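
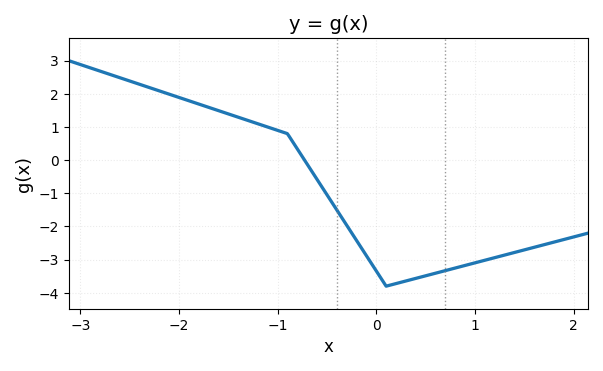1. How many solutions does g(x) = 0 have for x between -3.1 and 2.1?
1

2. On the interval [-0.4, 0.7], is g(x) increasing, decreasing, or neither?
neither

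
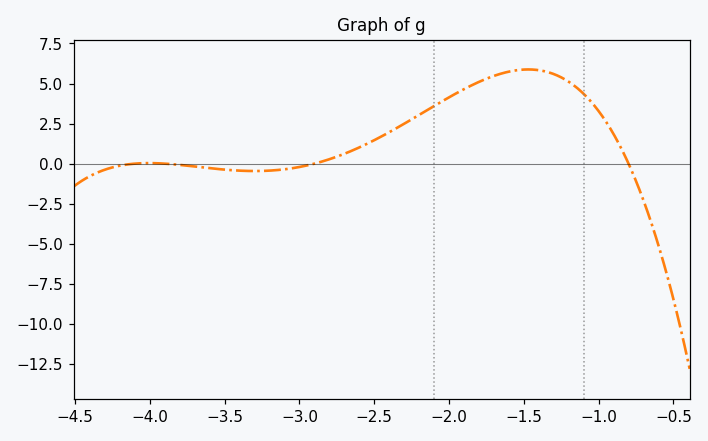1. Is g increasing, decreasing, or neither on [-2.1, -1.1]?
neither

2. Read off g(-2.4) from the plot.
1.96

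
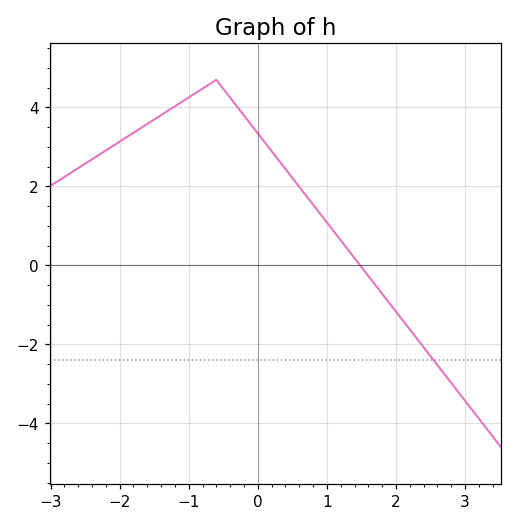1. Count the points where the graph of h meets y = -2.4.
1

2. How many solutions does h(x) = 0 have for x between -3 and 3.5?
1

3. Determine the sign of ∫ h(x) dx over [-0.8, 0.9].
positive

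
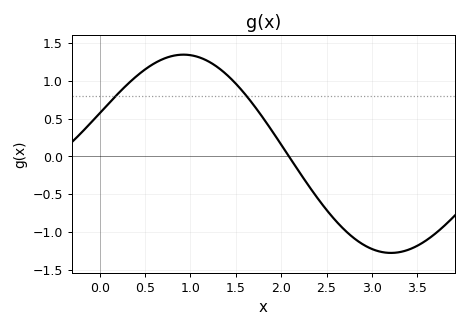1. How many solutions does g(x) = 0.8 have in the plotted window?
2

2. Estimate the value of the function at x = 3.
-1.25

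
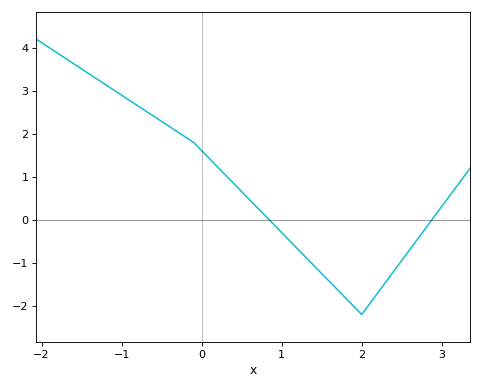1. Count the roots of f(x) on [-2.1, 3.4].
2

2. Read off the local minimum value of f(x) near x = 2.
-2.2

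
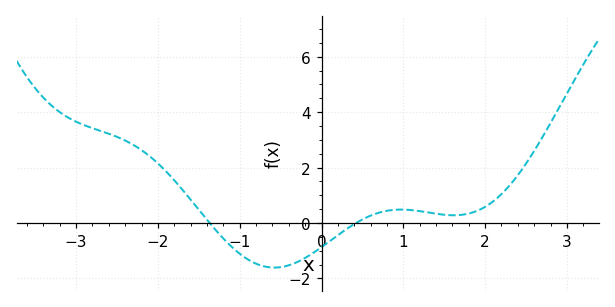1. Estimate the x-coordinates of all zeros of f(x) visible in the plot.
-1.4, 0.4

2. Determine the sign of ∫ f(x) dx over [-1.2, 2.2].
negative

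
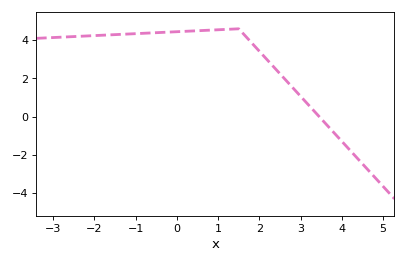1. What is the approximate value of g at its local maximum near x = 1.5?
4.6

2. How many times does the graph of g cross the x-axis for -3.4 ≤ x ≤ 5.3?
1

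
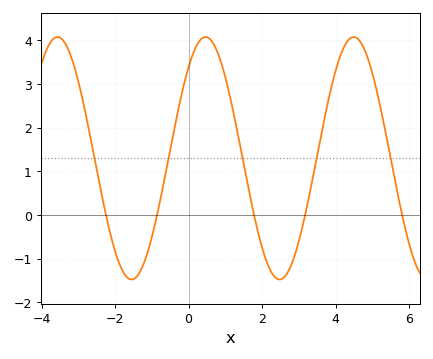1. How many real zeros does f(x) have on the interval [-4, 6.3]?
5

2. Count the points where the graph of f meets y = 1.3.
5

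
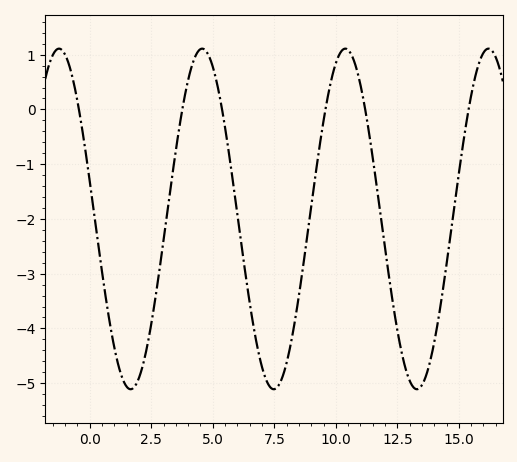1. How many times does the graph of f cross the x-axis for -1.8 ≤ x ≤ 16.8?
6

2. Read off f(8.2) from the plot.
-4.21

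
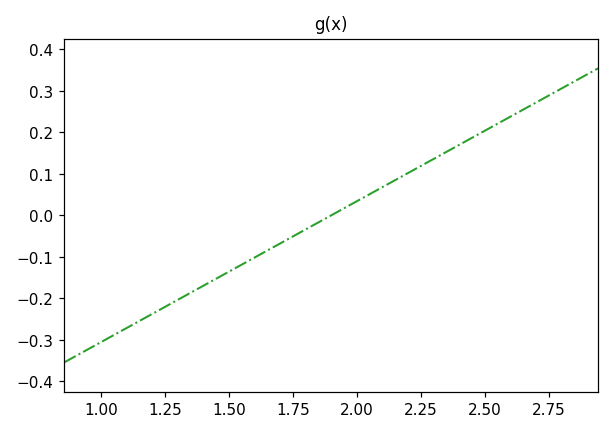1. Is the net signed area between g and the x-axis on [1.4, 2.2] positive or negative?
negative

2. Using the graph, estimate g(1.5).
-0.14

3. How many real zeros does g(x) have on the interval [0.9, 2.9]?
1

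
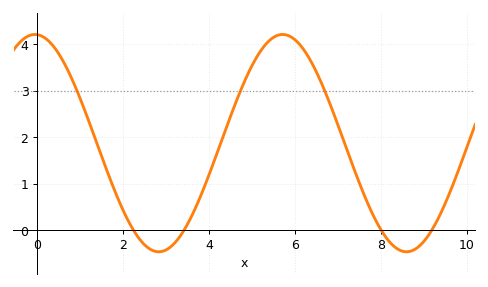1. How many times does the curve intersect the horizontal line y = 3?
3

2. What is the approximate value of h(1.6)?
1.33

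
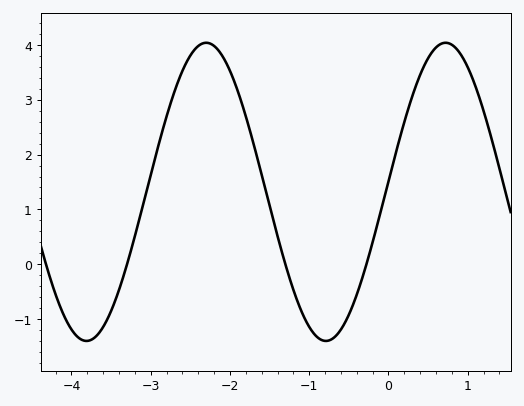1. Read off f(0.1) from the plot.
2.07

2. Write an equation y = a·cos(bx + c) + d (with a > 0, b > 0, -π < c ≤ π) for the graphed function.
y = 2.72cos(2.08x - 1.5) + 1.32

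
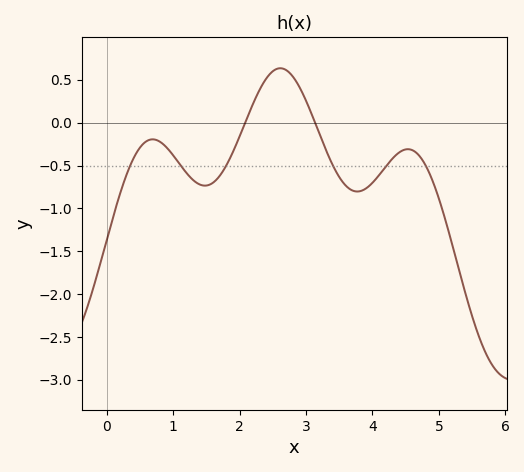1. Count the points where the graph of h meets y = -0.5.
6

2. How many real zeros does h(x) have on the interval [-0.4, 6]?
2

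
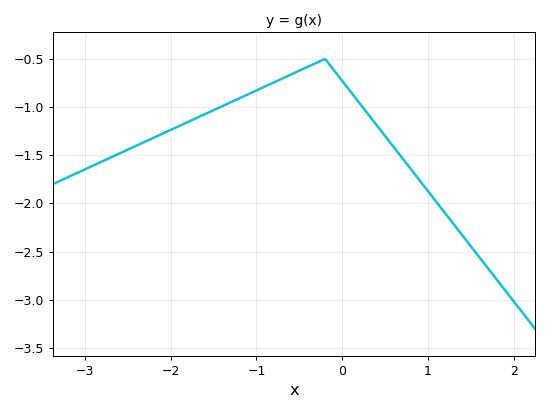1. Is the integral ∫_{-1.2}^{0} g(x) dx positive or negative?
negative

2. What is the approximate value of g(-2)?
-1.25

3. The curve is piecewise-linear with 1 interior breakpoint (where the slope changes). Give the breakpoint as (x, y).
(-0.2, -0.5)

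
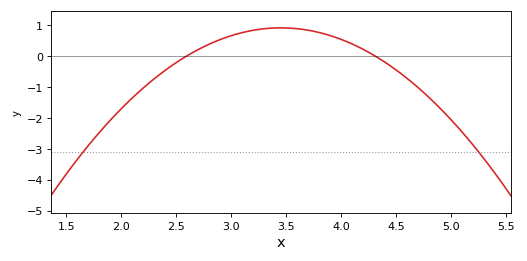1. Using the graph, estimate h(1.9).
-2.08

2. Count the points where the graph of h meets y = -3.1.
2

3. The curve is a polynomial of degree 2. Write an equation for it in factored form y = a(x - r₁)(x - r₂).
y = -1.24(x - 2.6)(x - 4.3)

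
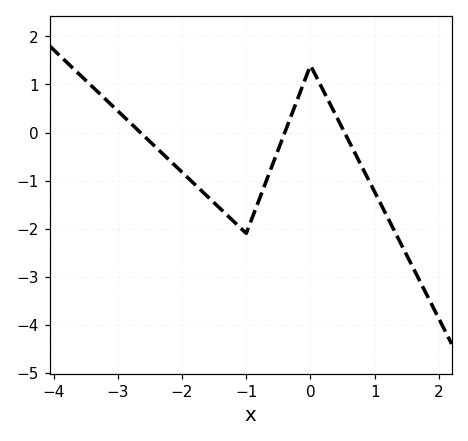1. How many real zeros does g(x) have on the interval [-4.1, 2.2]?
3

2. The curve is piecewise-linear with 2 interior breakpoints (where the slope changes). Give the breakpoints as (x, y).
(-1, -2.1); (0, 1.4)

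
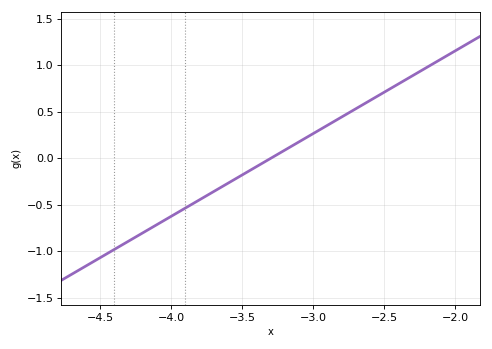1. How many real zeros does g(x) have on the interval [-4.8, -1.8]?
1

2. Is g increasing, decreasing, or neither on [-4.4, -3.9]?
increasing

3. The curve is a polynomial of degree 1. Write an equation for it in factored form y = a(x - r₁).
y = 0.89(x + 3.3)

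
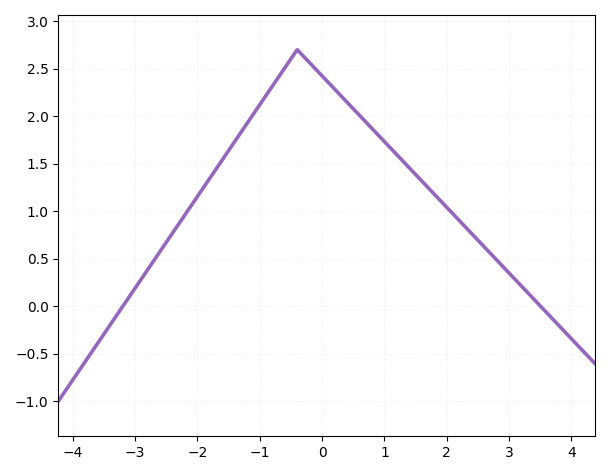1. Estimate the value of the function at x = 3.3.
0.15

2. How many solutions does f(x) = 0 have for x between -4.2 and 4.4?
2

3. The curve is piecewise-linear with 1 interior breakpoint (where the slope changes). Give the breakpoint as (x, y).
(-0.4, 2.7)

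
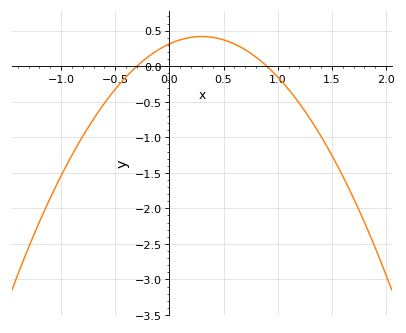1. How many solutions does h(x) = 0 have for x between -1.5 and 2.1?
2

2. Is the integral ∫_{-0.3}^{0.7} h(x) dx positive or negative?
positive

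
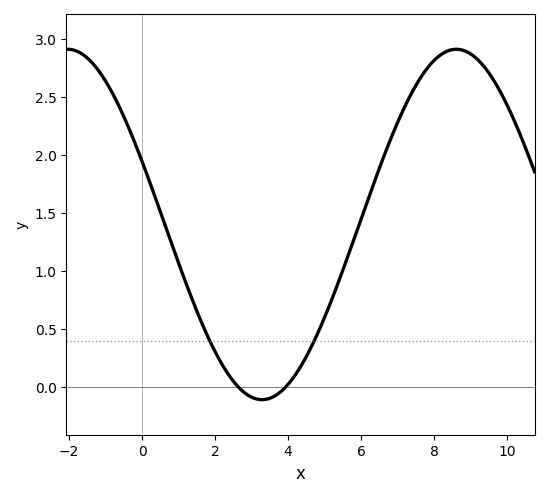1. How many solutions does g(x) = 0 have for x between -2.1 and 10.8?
2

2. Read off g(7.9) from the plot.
2.78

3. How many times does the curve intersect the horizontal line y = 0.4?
2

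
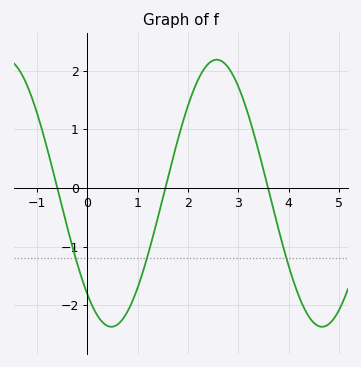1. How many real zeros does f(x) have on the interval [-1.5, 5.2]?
3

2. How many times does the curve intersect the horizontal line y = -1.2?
3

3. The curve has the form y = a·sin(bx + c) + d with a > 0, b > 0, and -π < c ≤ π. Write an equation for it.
y = 2.28sin(1.5x - 2.3) - 0.09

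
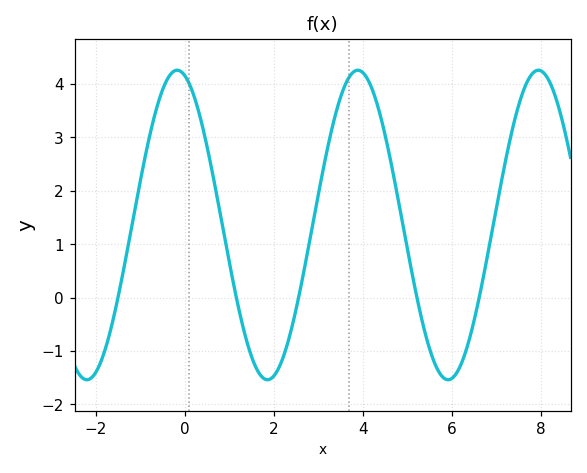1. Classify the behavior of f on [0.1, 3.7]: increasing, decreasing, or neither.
neither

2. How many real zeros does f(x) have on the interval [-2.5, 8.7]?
5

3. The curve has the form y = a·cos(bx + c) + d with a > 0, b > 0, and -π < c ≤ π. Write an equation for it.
y = 2.9cos(1.55x + 0.26) + 1.36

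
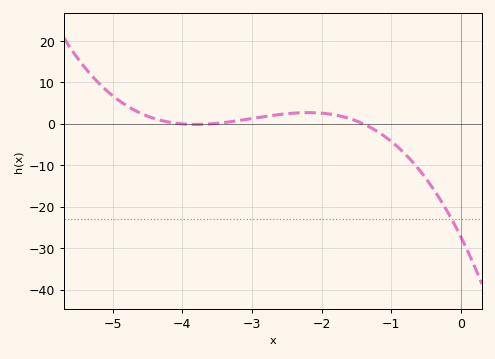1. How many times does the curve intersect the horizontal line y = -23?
1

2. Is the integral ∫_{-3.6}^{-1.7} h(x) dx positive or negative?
positive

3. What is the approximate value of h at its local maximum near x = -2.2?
2.72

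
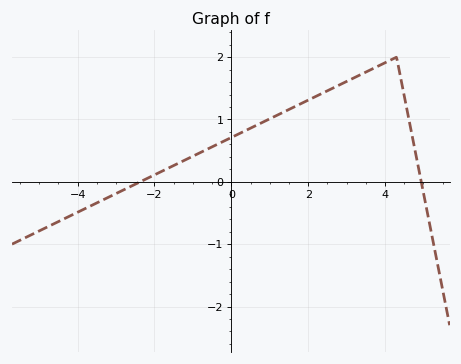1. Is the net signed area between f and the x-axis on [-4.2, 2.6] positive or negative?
positive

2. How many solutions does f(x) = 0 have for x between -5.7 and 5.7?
2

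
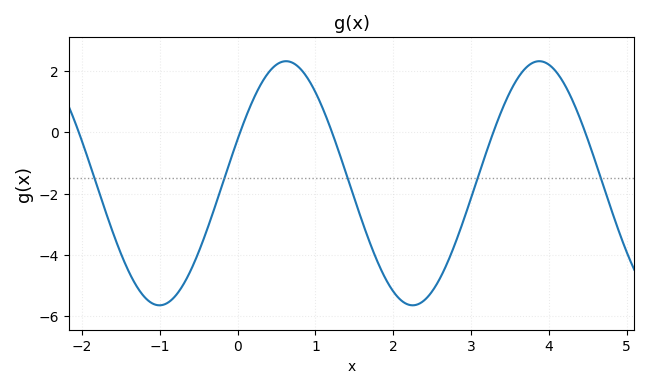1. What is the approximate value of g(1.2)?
0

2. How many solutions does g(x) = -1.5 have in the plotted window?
5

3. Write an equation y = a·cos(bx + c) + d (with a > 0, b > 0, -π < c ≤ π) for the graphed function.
y = 3.98cos(1.9x - 1.2) - 1.66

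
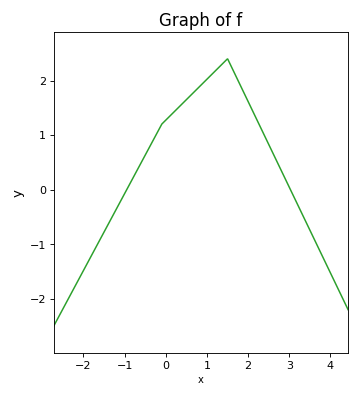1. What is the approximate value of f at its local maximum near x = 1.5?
2.4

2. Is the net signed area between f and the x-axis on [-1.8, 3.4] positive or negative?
positive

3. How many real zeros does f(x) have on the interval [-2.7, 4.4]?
2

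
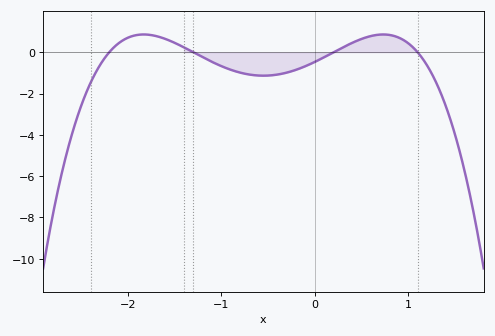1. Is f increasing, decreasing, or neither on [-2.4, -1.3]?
neither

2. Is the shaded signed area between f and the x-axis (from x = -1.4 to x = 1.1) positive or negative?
negative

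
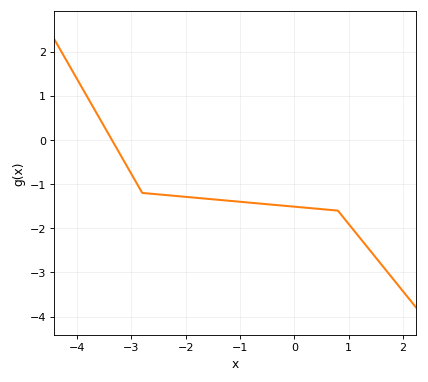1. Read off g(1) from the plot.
-1.9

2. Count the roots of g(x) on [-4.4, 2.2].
1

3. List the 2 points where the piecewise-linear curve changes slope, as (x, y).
(-2.8, -1.2); (0.8, -1.6)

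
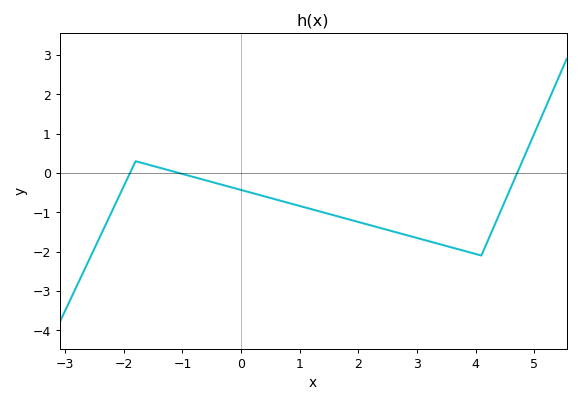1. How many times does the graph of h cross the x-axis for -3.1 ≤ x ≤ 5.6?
3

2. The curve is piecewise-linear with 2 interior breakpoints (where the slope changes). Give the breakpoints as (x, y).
(-1.8, 0.3); (4.1, -2.1)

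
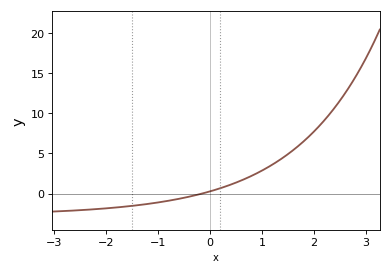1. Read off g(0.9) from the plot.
2.5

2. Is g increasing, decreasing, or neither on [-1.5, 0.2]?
increasing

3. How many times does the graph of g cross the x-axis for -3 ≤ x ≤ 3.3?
1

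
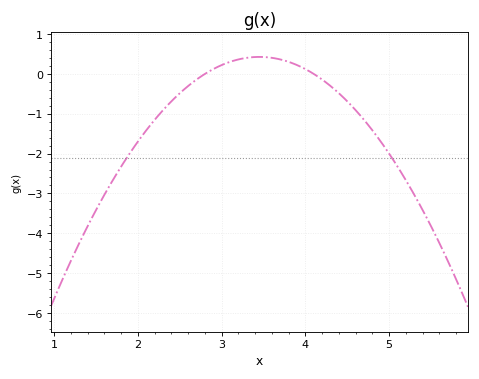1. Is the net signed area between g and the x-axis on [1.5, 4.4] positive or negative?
negative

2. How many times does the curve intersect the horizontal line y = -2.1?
2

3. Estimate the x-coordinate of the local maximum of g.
3.45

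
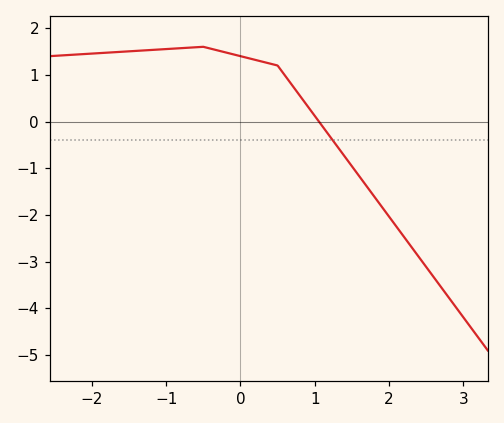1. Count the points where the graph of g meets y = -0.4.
1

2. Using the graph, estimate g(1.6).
-1.17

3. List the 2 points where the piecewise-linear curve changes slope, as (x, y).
(-0.5, 1.6); (0.5, 1.2)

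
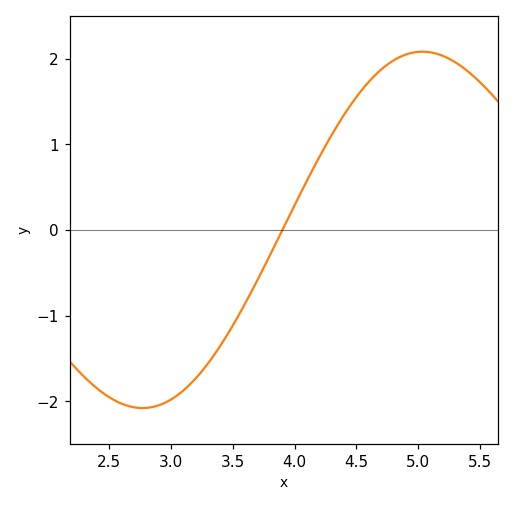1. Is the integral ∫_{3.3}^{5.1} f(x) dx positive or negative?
positive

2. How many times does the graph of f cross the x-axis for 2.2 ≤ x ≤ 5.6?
1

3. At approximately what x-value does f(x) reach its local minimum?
2.77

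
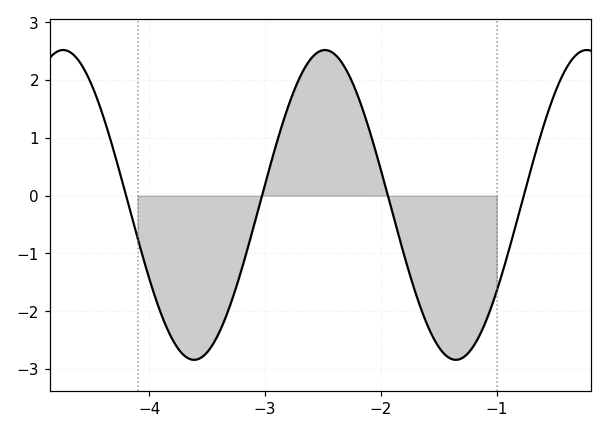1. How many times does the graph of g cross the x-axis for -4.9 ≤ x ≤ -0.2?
4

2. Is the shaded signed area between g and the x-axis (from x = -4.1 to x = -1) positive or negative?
negative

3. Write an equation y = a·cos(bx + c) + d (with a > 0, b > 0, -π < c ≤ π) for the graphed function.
y = 2.68cos(2.8x + 0.62) - 0.16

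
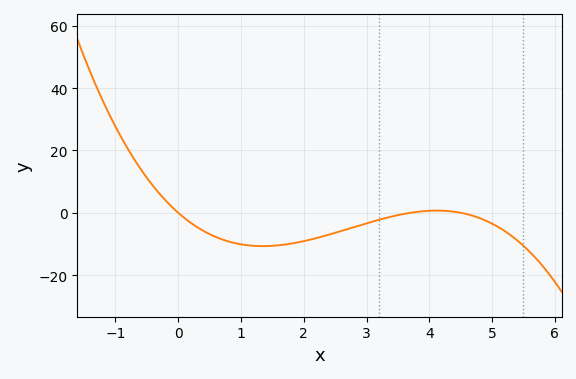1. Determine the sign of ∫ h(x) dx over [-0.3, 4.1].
negative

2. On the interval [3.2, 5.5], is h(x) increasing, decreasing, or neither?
neither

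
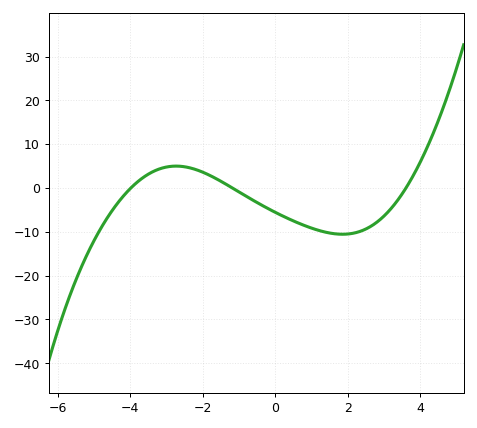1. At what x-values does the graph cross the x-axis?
-3.98, -1.18, 3.61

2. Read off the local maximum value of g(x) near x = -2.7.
4.99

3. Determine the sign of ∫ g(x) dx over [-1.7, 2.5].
negative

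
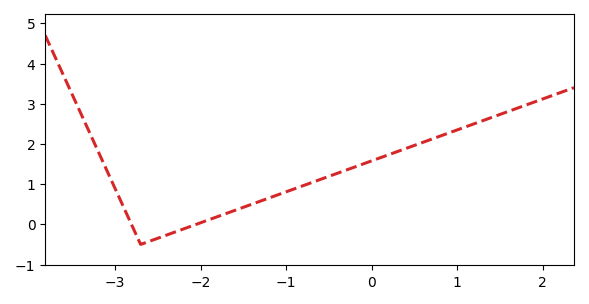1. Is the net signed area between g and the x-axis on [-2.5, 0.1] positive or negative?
positive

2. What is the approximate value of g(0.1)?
1.7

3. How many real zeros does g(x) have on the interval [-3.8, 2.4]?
2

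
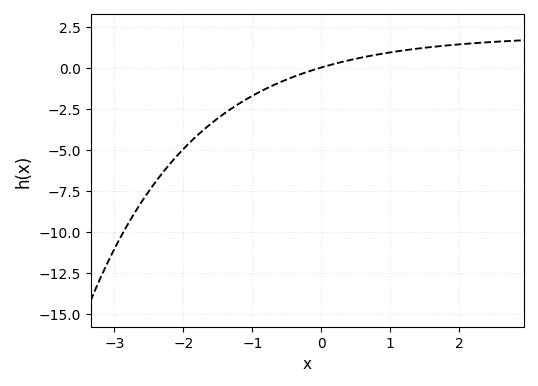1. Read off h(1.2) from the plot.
1.08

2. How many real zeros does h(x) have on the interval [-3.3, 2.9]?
1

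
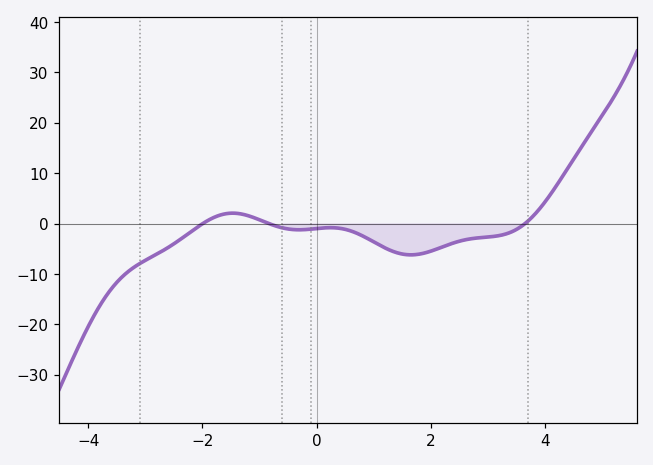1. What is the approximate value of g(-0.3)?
-1.23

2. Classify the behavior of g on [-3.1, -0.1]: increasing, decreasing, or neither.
neither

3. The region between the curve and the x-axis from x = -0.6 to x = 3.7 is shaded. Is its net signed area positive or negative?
negative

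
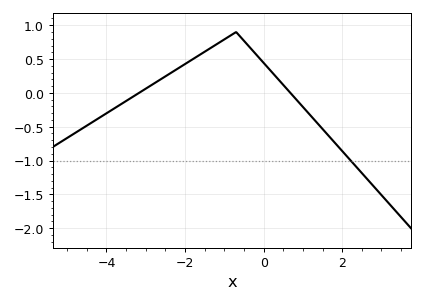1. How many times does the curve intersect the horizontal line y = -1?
1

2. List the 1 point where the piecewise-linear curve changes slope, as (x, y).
(-0.7, 0.9)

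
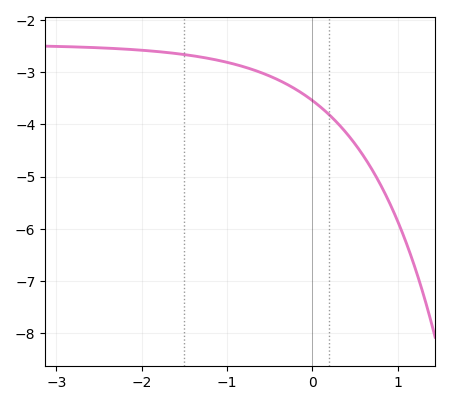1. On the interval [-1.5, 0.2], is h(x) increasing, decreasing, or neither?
decreasing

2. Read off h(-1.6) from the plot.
-2.6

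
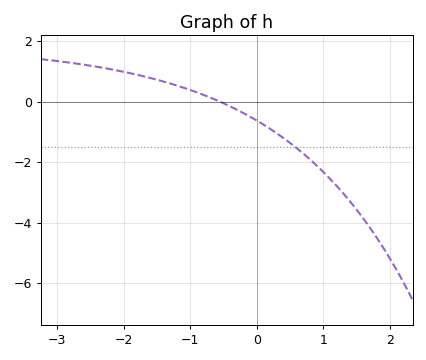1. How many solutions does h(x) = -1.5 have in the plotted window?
1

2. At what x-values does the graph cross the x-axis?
-0.6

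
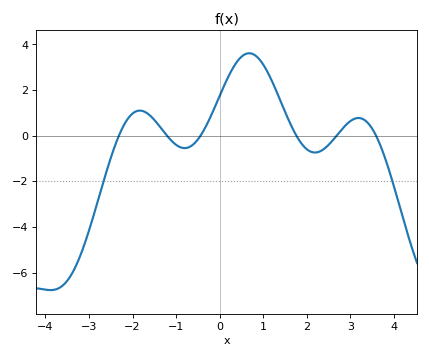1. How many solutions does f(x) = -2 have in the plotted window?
2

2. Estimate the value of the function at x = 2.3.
-0.6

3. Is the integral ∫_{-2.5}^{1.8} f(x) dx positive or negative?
positive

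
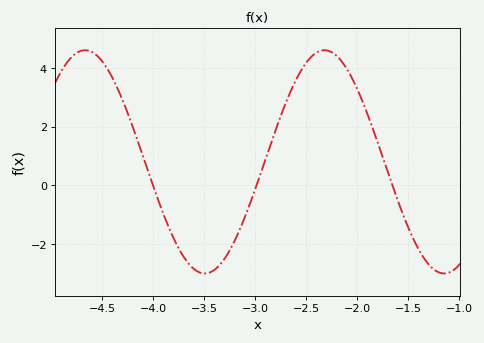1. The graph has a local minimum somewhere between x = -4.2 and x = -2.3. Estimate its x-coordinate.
-3.5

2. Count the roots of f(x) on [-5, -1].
3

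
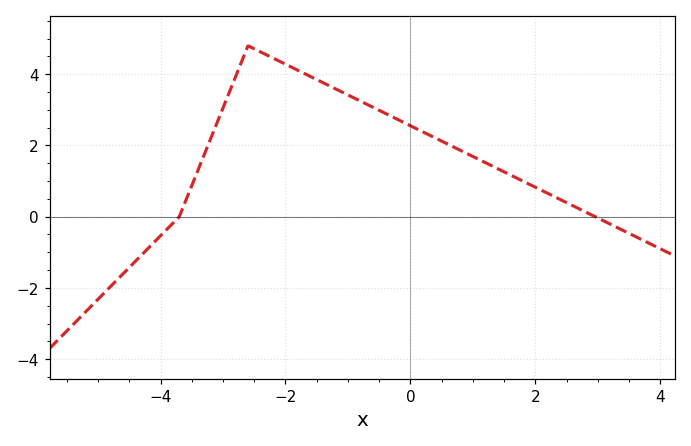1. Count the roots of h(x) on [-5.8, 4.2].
2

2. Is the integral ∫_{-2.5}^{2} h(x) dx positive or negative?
positive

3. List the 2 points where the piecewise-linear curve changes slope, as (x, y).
(-3.7, 0); (-2.6, 4.8)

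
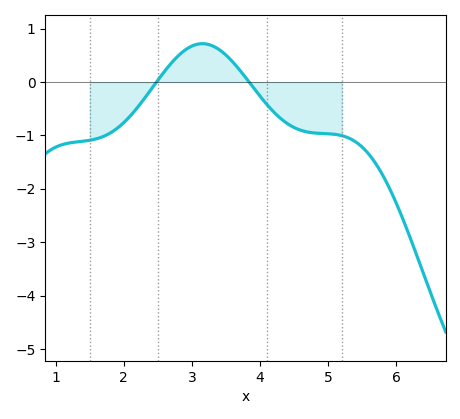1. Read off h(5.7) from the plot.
-1.53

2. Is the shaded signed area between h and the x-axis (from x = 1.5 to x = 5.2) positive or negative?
negative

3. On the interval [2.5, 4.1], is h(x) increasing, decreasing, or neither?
neither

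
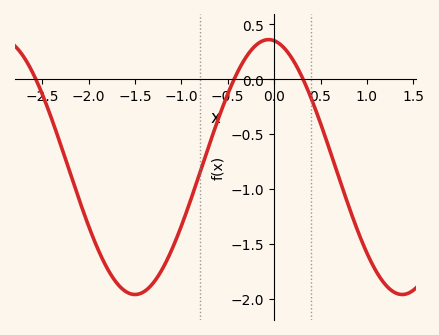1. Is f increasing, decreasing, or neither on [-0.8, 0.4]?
neither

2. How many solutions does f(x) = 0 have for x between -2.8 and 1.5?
3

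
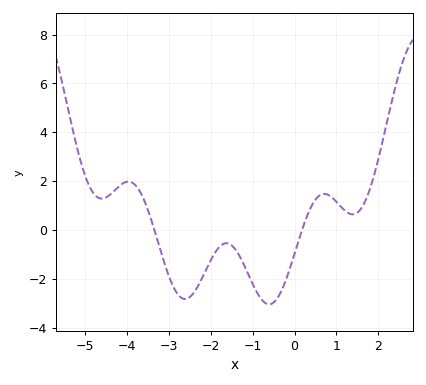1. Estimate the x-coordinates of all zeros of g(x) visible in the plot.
-3.4, 0.2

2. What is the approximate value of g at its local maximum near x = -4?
2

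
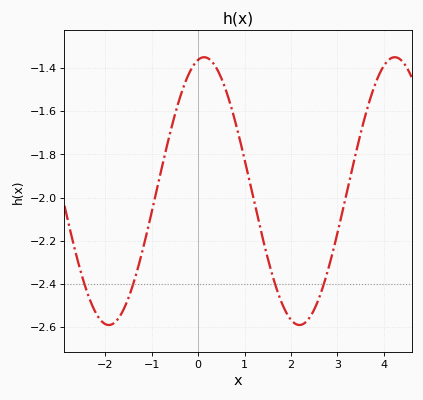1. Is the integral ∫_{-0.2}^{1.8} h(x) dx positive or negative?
negative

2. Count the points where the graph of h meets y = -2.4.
4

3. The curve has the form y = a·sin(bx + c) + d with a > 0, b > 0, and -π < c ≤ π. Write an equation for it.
y = 0.62sin(1.53x + 1.37) - 1.97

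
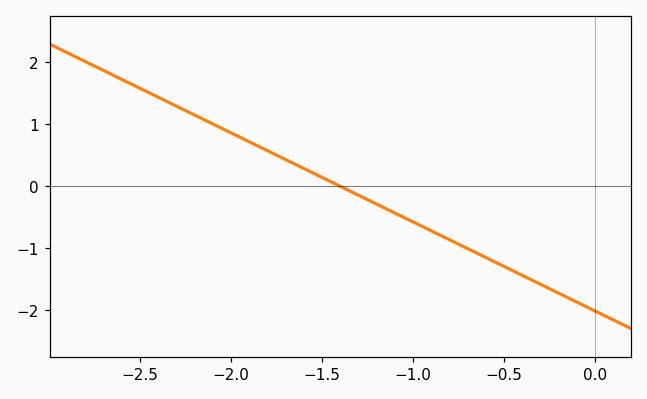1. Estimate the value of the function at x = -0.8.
-0.864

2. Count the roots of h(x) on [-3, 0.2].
1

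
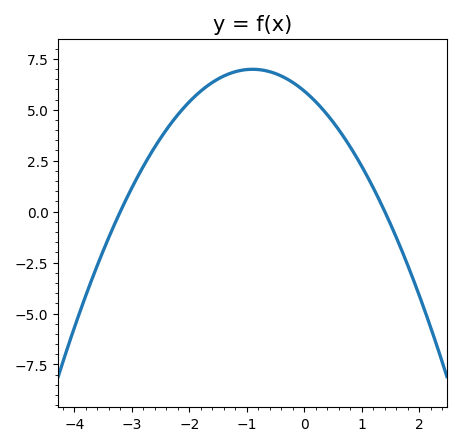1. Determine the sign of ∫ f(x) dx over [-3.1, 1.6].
positive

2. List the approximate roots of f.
-3.2, 1.4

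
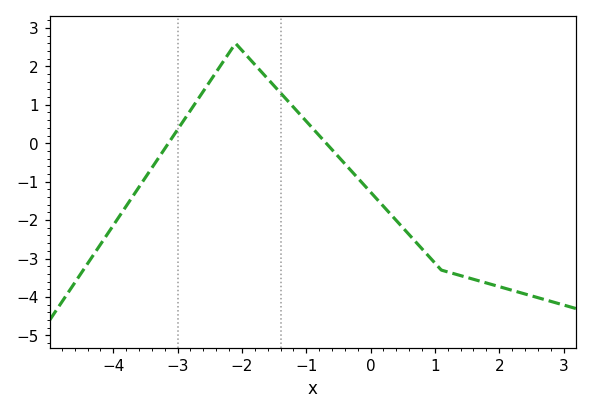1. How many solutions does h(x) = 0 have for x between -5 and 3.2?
2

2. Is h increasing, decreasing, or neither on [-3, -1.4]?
neither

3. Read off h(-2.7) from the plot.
1.1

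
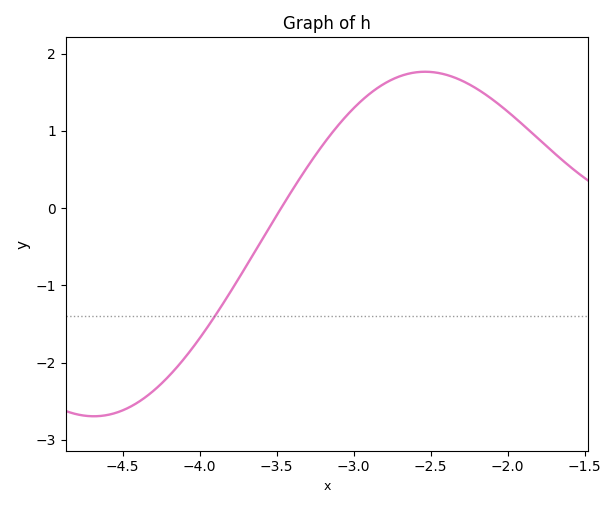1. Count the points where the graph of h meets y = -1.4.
1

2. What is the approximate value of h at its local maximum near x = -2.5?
1.77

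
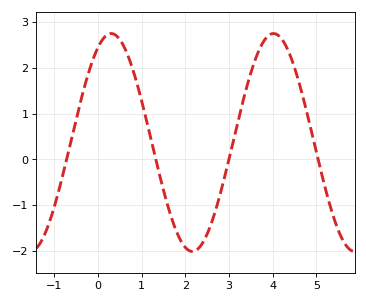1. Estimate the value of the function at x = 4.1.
2.73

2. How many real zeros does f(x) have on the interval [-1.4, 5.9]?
4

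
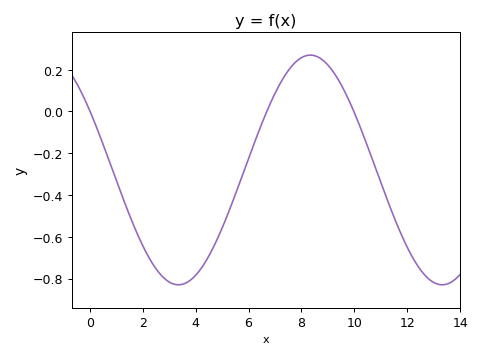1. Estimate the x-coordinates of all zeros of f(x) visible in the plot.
0.008, 6.69, 9.98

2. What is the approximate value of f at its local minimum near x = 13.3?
-0.83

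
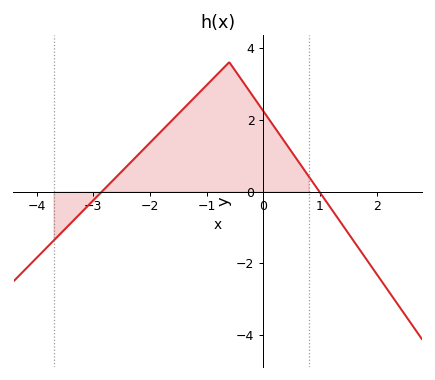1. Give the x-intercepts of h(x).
-2.85, 0.988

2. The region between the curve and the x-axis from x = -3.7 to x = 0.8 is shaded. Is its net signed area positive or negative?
positive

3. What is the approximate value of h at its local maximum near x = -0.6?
3.6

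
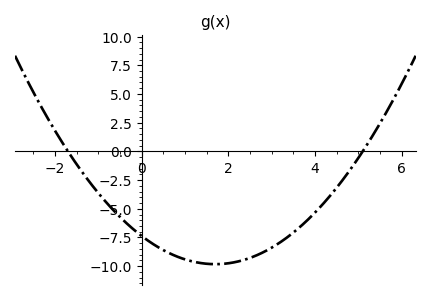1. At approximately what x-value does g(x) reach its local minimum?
1.6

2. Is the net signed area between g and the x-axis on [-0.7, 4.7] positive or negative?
negative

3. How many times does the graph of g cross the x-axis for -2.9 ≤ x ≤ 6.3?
2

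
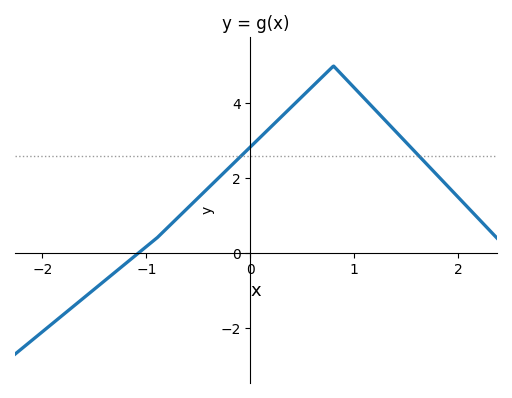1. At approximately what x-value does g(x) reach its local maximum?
0.801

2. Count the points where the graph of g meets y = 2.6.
2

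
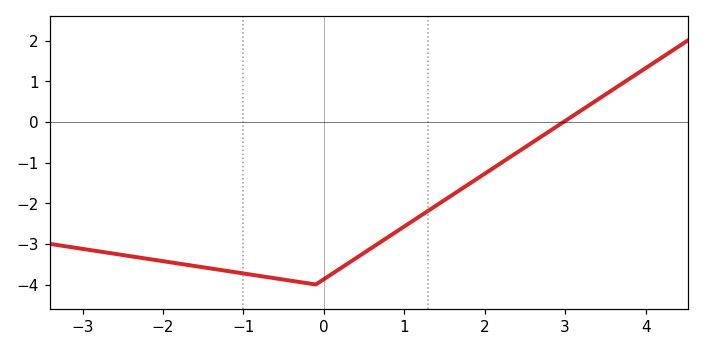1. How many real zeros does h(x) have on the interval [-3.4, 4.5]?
1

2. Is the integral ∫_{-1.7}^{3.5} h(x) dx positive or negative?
negative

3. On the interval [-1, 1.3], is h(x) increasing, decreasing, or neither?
neither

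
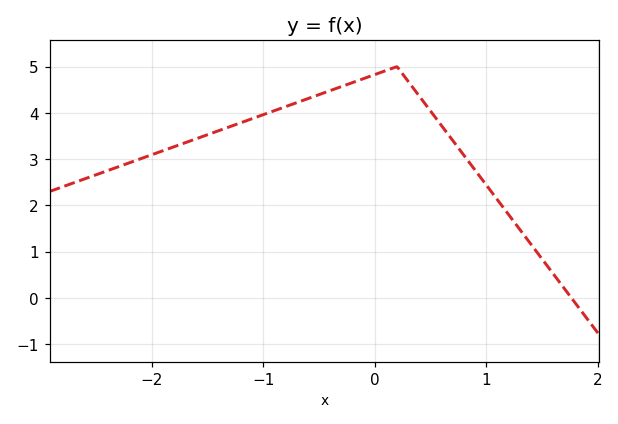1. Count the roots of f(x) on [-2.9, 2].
1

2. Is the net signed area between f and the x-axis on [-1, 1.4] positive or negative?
positive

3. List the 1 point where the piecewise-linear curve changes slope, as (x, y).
(0.2, 5)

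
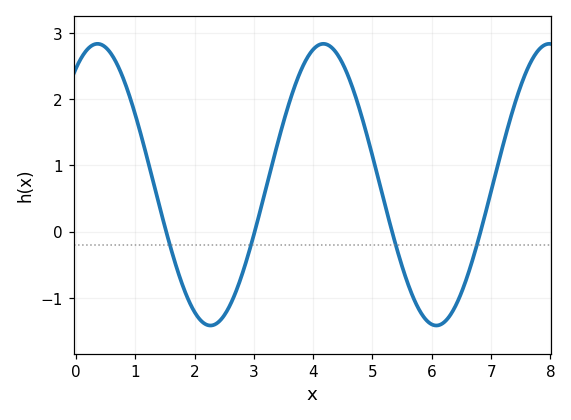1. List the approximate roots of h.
1.52, 3.01, 5.33, 6.82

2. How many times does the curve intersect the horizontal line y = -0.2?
4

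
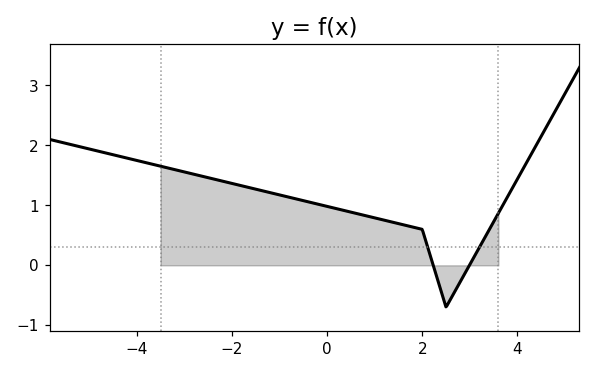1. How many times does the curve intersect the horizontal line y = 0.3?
2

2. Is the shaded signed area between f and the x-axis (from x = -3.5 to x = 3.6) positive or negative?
positive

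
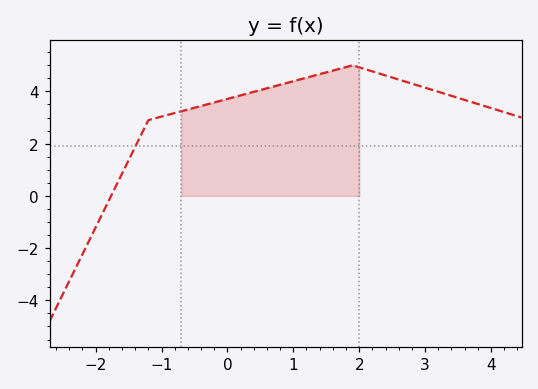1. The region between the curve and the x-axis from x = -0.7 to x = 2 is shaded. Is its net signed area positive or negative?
positive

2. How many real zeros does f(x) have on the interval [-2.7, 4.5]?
1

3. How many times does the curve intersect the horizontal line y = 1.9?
1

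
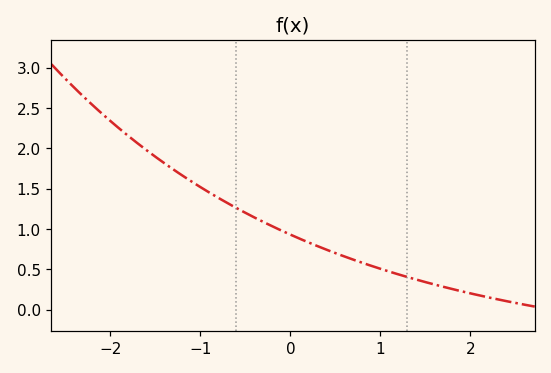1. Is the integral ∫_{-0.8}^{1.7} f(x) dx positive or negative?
positive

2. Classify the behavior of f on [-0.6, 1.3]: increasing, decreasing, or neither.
decreasing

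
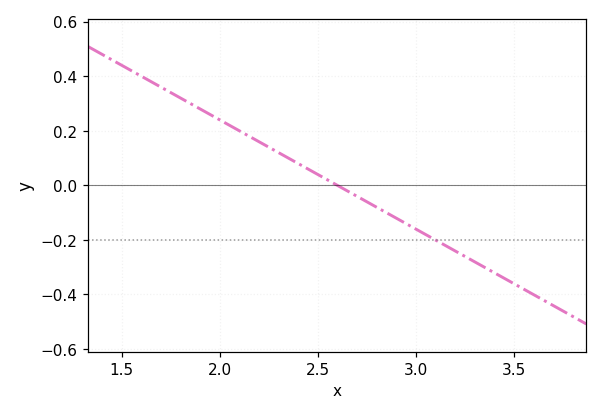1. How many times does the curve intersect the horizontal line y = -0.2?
1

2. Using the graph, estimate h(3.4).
-0.32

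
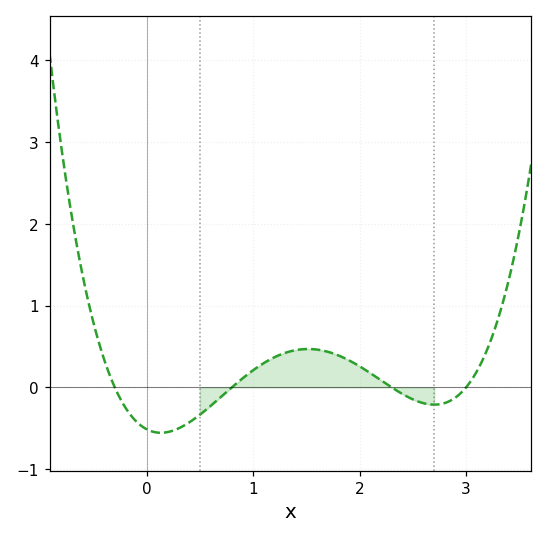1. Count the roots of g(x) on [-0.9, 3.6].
4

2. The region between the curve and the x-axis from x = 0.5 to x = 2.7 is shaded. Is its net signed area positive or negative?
positive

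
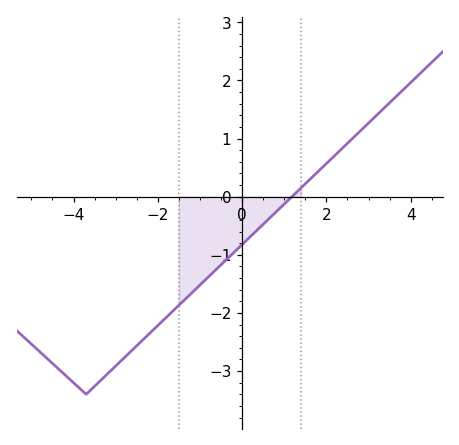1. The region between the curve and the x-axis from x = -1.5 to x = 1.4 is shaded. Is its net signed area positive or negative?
negative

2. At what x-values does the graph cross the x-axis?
1.18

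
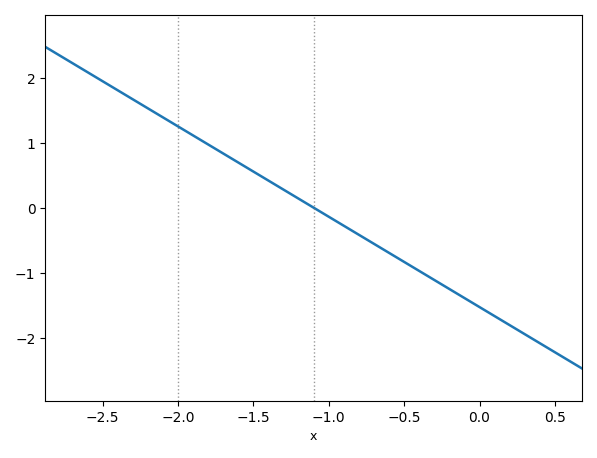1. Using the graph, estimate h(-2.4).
1.81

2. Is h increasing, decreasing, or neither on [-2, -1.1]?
decreasing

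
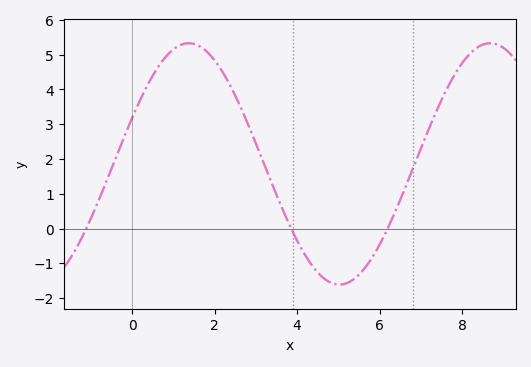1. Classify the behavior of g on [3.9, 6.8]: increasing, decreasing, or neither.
neither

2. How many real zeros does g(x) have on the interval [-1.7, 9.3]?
3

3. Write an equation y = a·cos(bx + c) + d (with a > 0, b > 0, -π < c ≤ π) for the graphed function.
y = 3.47cos(0.86x - 1.2) + 1.86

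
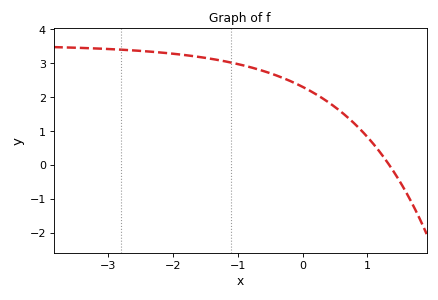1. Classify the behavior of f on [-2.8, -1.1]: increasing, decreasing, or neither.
decreasing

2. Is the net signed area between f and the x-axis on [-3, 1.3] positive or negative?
positive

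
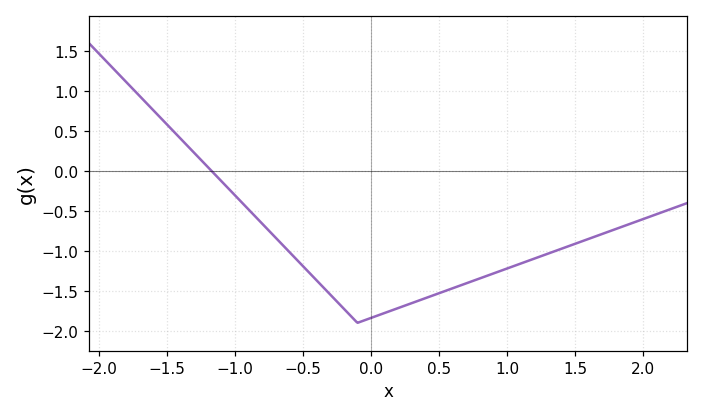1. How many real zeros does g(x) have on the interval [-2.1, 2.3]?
1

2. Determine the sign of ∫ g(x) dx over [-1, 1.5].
negative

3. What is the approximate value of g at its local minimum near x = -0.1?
-1.9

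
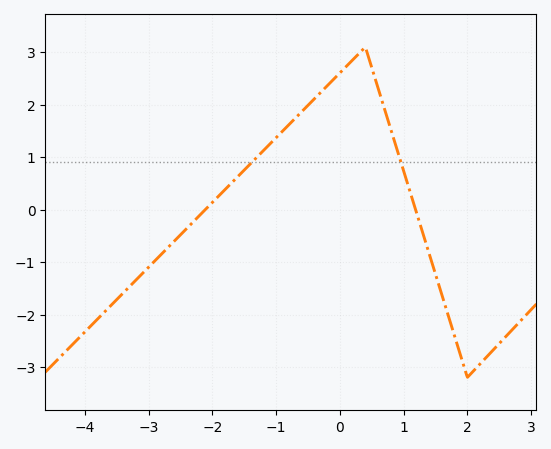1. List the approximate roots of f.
-2.2, 1.2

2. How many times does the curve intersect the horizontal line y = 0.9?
2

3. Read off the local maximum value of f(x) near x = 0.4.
3.1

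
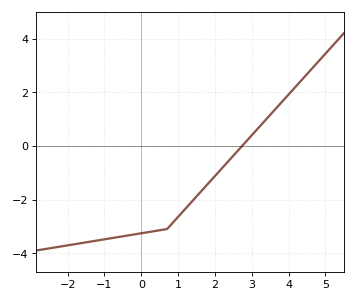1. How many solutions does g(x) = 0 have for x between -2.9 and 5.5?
1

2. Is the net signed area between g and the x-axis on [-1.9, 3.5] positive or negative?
negative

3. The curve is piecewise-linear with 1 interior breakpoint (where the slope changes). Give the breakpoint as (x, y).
(0.7, -3.1)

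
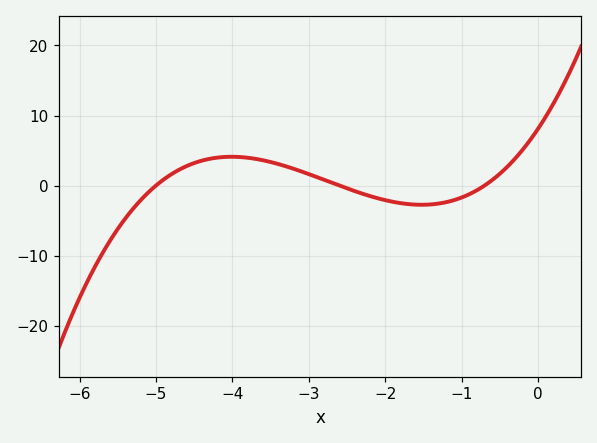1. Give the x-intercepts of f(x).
-5, -2.6, -0.7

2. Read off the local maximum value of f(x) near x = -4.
4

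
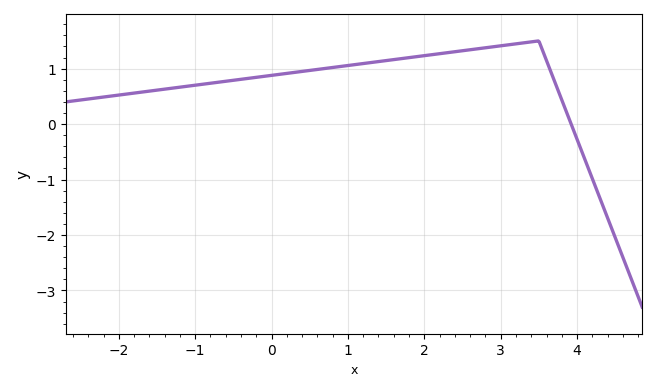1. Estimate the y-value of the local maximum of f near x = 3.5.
1.5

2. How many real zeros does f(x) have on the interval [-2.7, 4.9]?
1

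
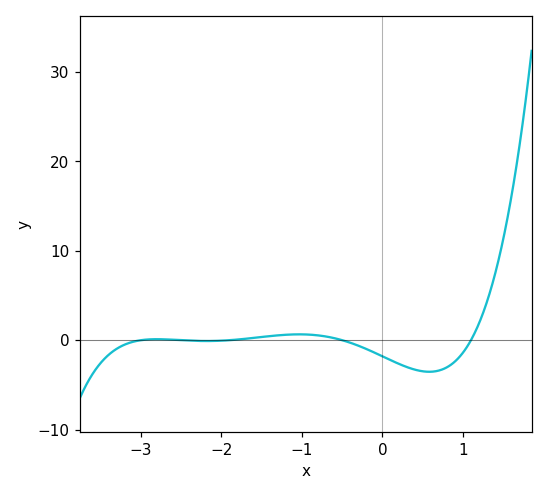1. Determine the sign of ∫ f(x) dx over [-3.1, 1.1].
negative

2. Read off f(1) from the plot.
-1.4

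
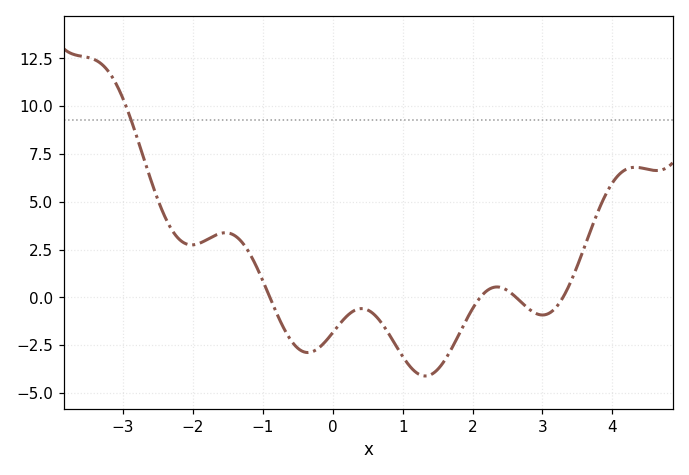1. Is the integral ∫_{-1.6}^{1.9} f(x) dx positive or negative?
negative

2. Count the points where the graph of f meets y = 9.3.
1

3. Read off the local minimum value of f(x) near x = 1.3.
-4.11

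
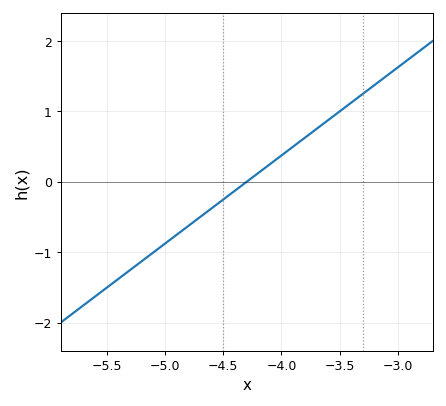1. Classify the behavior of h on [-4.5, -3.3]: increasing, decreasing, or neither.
increasing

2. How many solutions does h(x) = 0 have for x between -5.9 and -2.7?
1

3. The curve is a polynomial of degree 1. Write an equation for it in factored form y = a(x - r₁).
y = 1.25(x + 4.3)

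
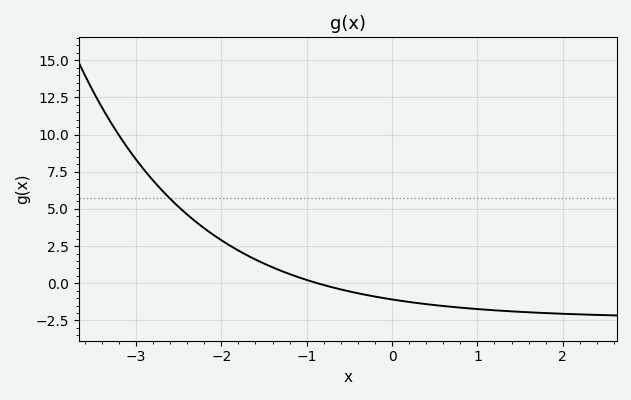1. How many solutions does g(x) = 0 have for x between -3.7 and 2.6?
1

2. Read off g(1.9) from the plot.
-2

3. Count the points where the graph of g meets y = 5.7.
1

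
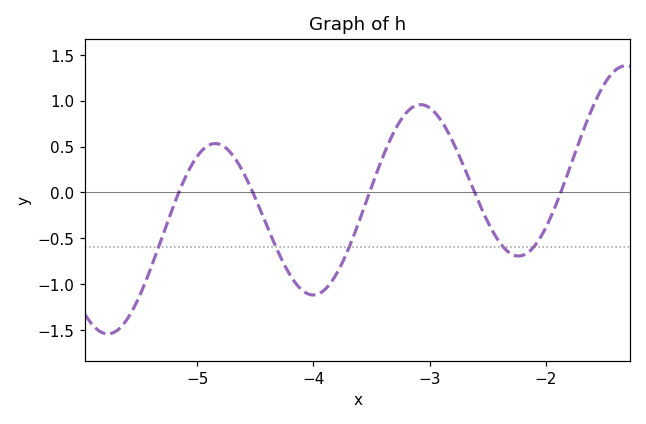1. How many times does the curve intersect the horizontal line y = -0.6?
5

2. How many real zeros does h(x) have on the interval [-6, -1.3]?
5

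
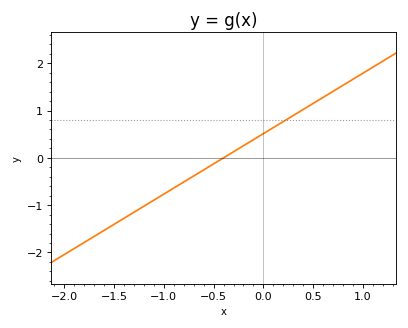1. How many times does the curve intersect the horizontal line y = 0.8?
1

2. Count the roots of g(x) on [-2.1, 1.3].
1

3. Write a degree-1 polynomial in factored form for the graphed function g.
y = 1.28(x + 0.4)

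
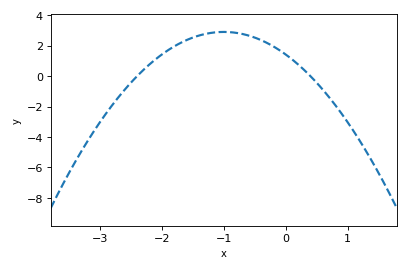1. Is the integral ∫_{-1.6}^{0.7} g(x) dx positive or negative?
positive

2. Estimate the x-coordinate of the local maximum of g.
-1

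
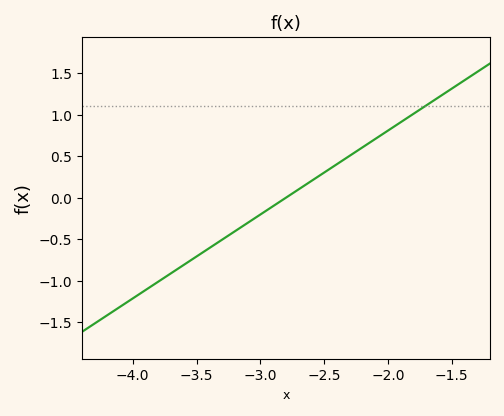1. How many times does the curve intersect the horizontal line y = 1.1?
1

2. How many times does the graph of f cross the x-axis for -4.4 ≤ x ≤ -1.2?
1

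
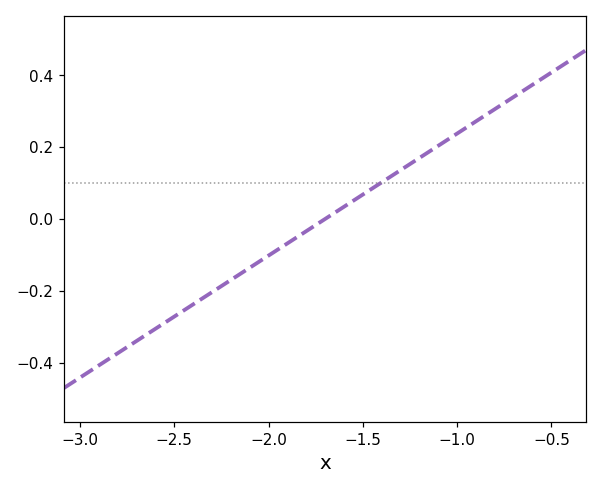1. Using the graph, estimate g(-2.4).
-0.238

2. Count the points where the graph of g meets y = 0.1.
1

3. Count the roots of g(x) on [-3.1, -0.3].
1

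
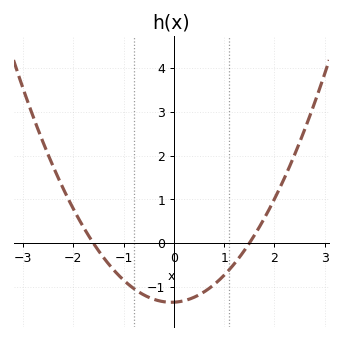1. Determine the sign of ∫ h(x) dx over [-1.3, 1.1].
negative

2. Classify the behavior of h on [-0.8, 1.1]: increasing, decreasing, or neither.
neither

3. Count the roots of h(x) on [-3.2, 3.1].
2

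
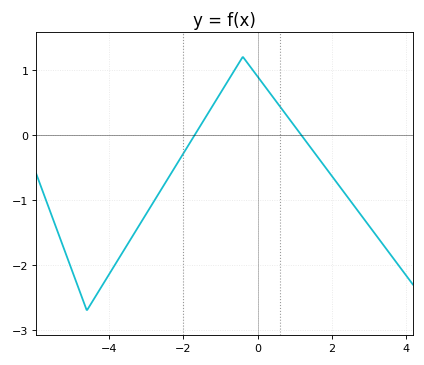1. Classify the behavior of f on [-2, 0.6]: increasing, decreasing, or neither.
neither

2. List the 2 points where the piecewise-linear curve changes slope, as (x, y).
(-4.6, -2.7); (-0.4, 1.2)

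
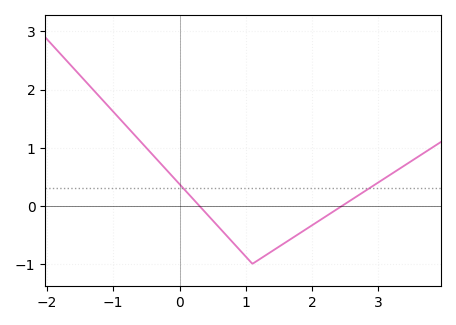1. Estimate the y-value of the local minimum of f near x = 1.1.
-1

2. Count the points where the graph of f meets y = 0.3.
2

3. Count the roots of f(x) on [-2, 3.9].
2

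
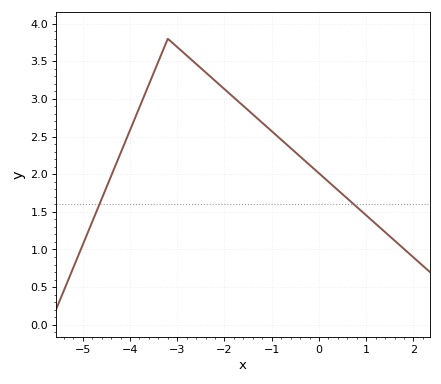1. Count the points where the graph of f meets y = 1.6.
2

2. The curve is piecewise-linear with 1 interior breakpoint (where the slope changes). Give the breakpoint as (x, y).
(-3.2, 3.8)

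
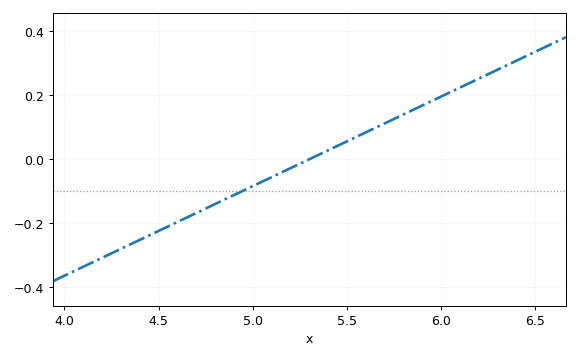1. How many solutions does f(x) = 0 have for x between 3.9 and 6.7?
1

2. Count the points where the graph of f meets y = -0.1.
1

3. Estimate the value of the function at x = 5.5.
0.056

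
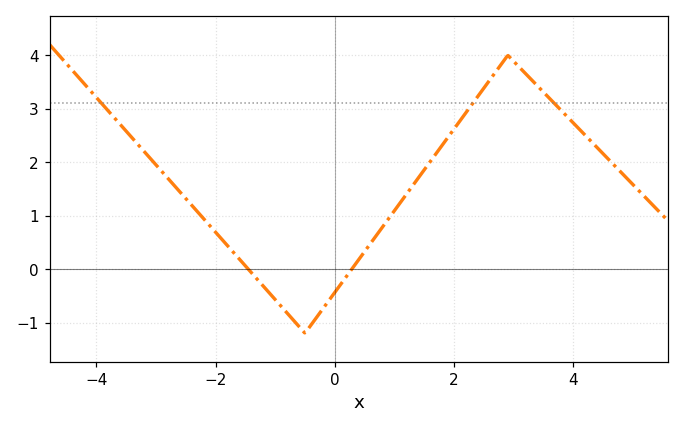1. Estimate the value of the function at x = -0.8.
-0.822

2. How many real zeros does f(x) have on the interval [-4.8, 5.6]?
2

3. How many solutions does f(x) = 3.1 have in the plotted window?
3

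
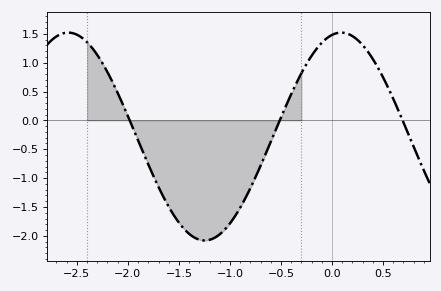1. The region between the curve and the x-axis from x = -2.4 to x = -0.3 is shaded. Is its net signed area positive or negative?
negative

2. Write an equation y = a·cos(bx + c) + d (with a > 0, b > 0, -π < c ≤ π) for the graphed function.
y = 1.8cos(2.35x - 0.21) - 0.28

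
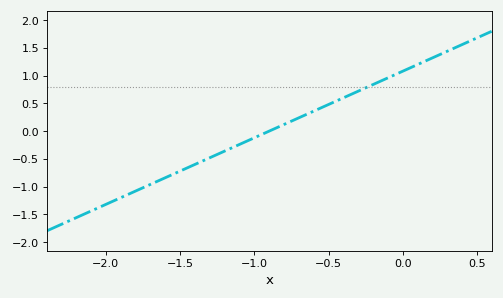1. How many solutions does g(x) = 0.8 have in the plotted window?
1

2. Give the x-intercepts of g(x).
-0.9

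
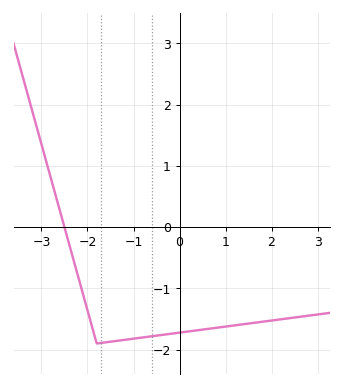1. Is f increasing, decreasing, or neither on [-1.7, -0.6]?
increasing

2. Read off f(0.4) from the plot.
-1.7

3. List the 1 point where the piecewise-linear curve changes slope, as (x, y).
(-1.8, -1.9)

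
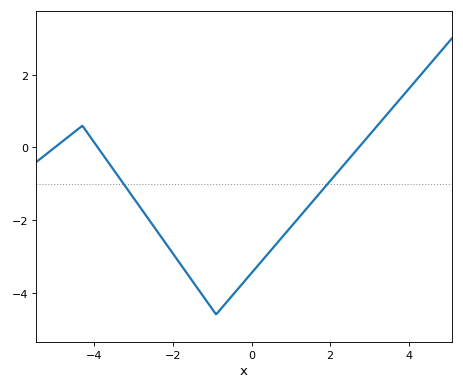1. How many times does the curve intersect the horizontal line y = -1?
2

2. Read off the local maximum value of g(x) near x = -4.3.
0.6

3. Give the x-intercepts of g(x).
-5, -3.91, 2.73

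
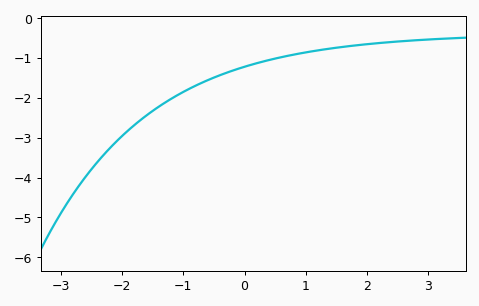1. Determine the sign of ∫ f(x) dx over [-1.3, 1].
negative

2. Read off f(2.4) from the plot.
-0.6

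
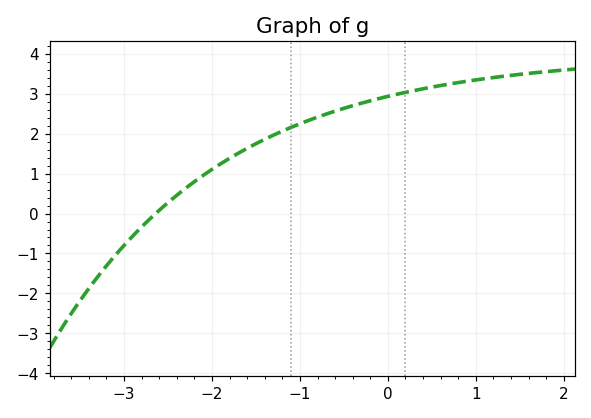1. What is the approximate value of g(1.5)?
3.48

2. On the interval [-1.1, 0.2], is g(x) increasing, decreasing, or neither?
increasing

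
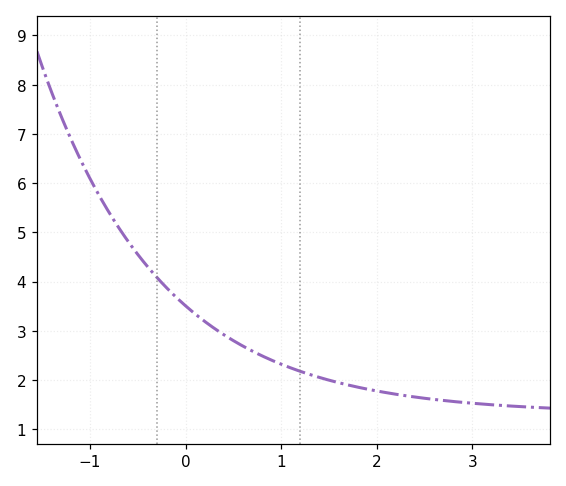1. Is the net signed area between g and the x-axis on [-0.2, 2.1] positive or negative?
positive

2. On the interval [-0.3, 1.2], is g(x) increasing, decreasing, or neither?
decreasing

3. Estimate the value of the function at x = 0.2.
3.2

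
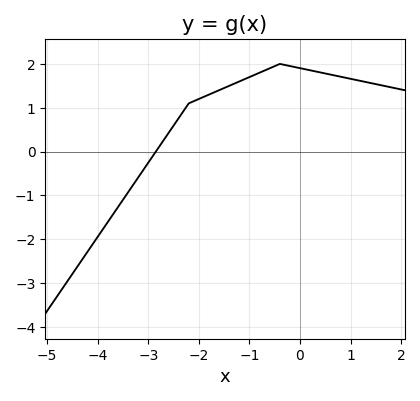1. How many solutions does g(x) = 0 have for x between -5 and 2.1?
1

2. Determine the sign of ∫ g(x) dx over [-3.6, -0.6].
positive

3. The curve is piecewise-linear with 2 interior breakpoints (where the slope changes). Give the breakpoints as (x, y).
(-2.2, 1.1); (-0.4, 2)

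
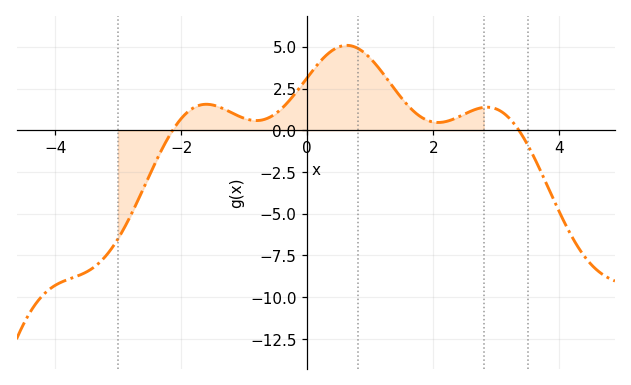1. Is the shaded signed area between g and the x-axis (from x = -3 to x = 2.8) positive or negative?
positive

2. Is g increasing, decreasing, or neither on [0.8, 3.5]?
neither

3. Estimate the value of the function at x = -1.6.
1.56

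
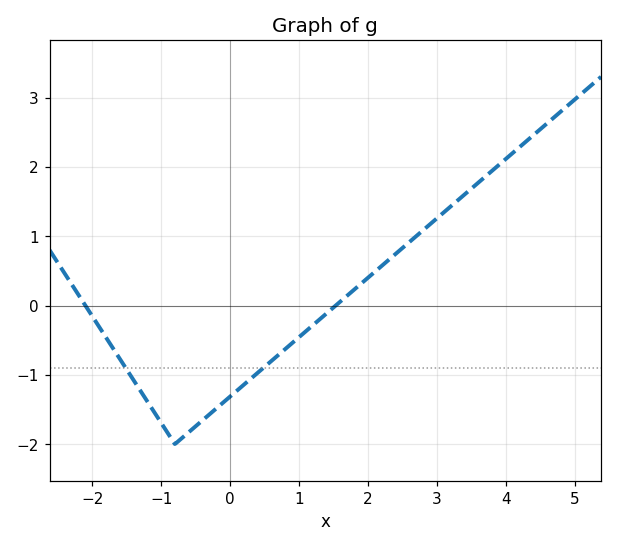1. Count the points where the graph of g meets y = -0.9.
2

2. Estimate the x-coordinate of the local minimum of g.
-0.8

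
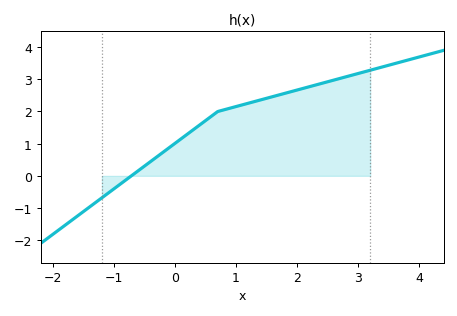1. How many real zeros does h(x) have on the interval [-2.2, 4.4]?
1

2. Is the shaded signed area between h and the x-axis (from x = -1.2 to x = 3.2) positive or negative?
positive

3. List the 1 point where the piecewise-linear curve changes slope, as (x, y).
(0.7, 2)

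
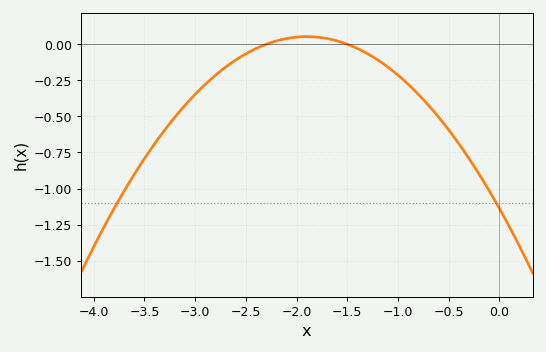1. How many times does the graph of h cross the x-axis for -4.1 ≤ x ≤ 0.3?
2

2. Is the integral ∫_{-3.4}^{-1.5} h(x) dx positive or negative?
negative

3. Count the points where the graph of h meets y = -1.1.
2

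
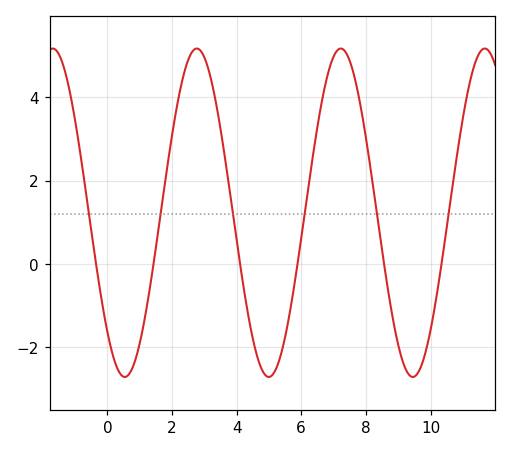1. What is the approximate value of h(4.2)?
-0.4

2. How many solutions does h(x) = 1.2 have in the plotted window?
6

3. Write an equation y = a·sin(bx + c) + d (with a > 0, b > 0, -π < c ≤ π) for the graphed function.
y = 3.94sin(1.4x - 2.3) + 1.23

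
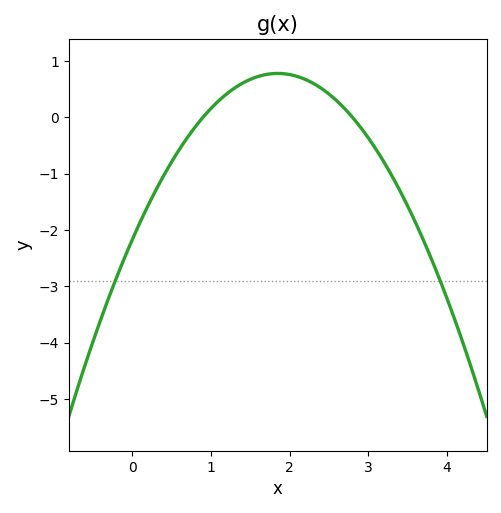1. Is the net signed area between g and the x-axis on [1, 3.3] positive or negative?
positive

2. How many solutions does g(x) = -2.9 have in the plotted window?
2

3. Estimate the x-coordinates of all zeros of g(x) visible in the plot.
0.9, 2.8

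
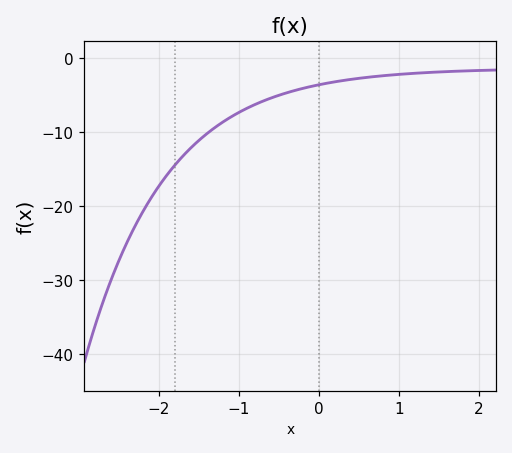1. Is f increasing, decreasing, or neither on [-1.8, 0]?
increasing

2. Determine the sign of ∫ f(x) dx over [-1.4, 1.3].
negative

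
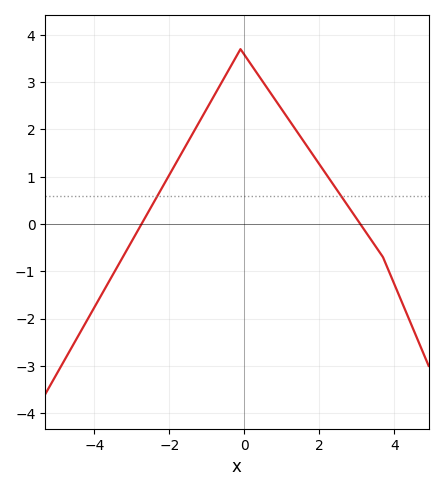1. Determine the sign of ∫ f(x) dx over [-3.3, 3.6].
positive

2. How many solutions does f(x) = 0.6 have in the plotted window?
2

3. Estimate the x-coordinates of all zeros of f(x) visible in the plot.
-2.74, 3.1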